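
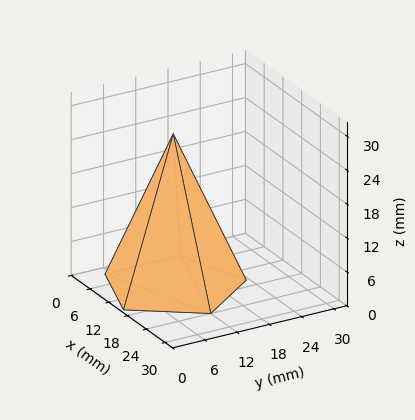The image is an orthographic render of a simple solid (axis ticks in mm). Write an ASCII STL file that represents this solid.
Reading the render: the shape is a regular 5-sided pyramid, base circumscribed radius ≈ 12 mm, apex at z ≈ 27 mm (dimensions read to the nearest mm from the axis ticks). For the STL, each face is triangulated and given an outward normal.

solid part
  facet normal 0.0000 0.0000 -1.0000
    outer loop
      vertex 2.29 19.05 0.00
      vertex 15.71 23.41 0.00
      vertex 24.00 12.00 0.00
    endloop
  endfacet
  facet normal 0.0000 0.0000 -1.0000
    outer loop
      vertex 2.29 4.95 0.00
      vertex 2.29 19.05 0.00
      vertex 24.00 12.00 0.00
    endloop
  endfacet
  facet normal 0.0000 0.0000 -1.0000
    outer loop
      vertex 15.71 0.59 0.00
      vertex 2.29 4.95 0.00
      vertex 24.00 12.00 0.00
    endloop
  endfacet
  facet normal 0.7613 0.5531 0.3384
    outer loop
      vertex 24.00 12.00 0.00
      vertex 15.71 23.41 0.00
      vertex 12.00 12.00 27.00
    endloop
  endfacet
  facet normal -0.2908 0.8950 0.3383
    outer loop
      vertex 15.71 23.41 0.00
      vertex 2.29 19.05 0.00
      vertex 12.00 12.00 27.00
    endloop
  endfacet
  facet normal -0.9410 0.0000 0.3384
    outer loop
      vertex 2.29 19.05 0.00
      vertex 2.29 4.95 0.00
      vertex 12.00 12.00 27.00
    endloop
  endfacet
  facet normal -0.2908 -0.8950 0.3383
    outer loop
      vertex 2.29 4.95 0.00
      vertex 15.71 0.59 0.00
      vertex 12.00 12.00 27.00
    endloop
  endfacet
  facet normal 0.7613 -0.5531 0.3384
    outer loop
      vertex 15.71 0.59 0.00
      vertex 24.00 12.00 0.00
      vertex 12.00 12.00 27.00
    endloop
  endfacet
endsolid part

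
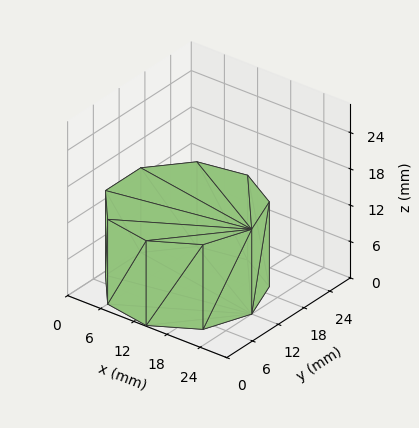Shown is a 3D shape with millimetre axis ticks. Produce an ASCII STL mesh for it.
Reading the render: the shape is a regular 9-sided prism (a cylinder approximated with 9 flat sides), circumscribed radius ≈ 12 mm, height ≈ 14 mm (dimensions read to the nearest mm from the axis ticks). For the STL, each face is triangulated and given an outward normal.

solid part
  facet normal 0.0000 0.0000 -1.0000
    outer loop
      vertex 14.084 23.818 0.000
      vertex 21.193 19.713 0.000
      vertex 24.000 12.000 0.000
    endloop
  endfacet
  facet normal 0.0000 0.0000 -1.0000
    outer loop
      vertex 6.000 22.392 0.000
      vertex 14.084 23.818 0.000
      vertex 24.000 12.000 0.000
    endloop
  endfacet
  facet normal 0.0000 0.0000 -1.0000
    outer loop
      vertex 0.724 16.104 0.000
      vertex 6.000 22.392 0.000
      vertex 24.000 12.000 0.000
    endloop
  endfacet
  facet normal 0.0000 0.0000 -1.0000
    outer loop
      vertex 0.724 7.896 0.000
      vertex 0.724 16.104 0.000
      vertex 24.000 12.000 0.000
    endloop
  endfacet
  facet normal 0.0000 0.0000 -1.0000
    outer loop
      vertex 6.000 1.608 0.000
      vertex 0.724 7.896 0.000
      vertex 24.000 12.000 0.000
    endloop
  endfacet
  facet normal 0.0000 0.0000 -1.0000
    outer loop
      vertex 14.084 0.182 0.000
      vertex 6.000 1.608 0.000
      vertex 24.000 12.000 0.000
    endloop
  endfacet
  facet normal 0.0000 0.0000 -1.0000
    outer loop
      vertex 21.193 4.287 0.000
      vertex 14.084 0.182 0.000
      vertex 24.000 12.000 0.000
    endloop
  endfacet
  facet normal 0.0000 0.0000 1.0000
    outer loop
      vertex 24.000 12.000 14.000
      vertex 21.193 19.713 14.000
      vertex 14.084 23.818 14.000
    endloop
  endfacet
  facet normal 0.0000 0.0000 1.0000
    outer loop
      vertex 24.000 12.000 14.000
      vertex 14.084 23.818 14.000
      vertex 6.000 22.392 14.000
    endloop
  endfacet
  facet normal 0.0000 0.0000 1.0000
    outer loop
      vertex 24.000 12.000 14.000
      vertex 6.000 22.392 14.000
      vertex 0.724 16.104 14.000
    endloop
  endfacet
  facet normal 0.0000 0.0000 1.0000
    outer loop
      vertex 24.000 12.000 14.000
      vertex 0.724 16.104 14.000
      vertex 0.724 7.896 14.000
    endloop
  endfacet
  facet normal 0.0000 0.0000 1.0000
    outer loop
      vertex 24.000 12.000 14.000
      vertex 0.724 7.896 14.000
      vertex 6.000 1.608 14.000
    endloop
  endfacet
  facet normal 0.0000 0.0000 1.0000
    outer loop
      vertex 24.000 12.000 14.000
      vertex 6.000 1.608 14.000
      vertex 14.084 0.182 14.000
    endloop
  endfacet
  facet normal 0.0000 0.0000 1.0000
    outer loop
      vertex 24.000 12.000 14.000
      vertex 14.084 0.182 14.000
      vertex 21.193 4.287 14.000
    endloop
  endfacet
  facet normal 0.9397 0.3420 0.0000
    outer loop
      vertex 24.000 12.000 0.000
      vertex 21.193 19.713 0.000
      vertex 21.193 19.713 14.000
    endloop
  endfacet
  facet normal 0.9397 0.3420 0.0000
    outer loop
      vertex 24.000 12.000 0.000
      vertex 21.193 19.713 14.000
      vertex 24.000 12.000 14.000
    endloop
  endfacet
  facet normal 0.5001 0.8660 0.0000
    outer loop
      vertex 21.193 19.713 0.000
      vertex 14.084 23.818 0.000
      vertex 14.084 23.818 14.000
    endloop
  endfacet
  facet normal 0.5001 0.8660 0.0000
    outer loop
      vertex 21.193 19.713 0.000
      vertex 14.084 23.818 14.000
      vertex 21.193 19.713 14.000
    endloop
  endfacet
  facet normal -0.1737 0.9848 0.0000
    outer loop
      vertex 14.084 23.818 0.000
      vertex 6.000 22.392 0.000
      vertex 6.000 22.392 14.000
    endloop
  endfacet
  facet normal -0.1737 0.9848 0.0000
    outer loop
      vertex 14.084 23.818 0.000
      vertex 6.000 22.392 14.000
      vertex 14.084 23.818 14.000
    endloop
  endfacet
  facet normal -0.7661 0.6428 0.0000
    outer loop
      vertex 6.000 22.392 0.000
      vertex 0.724 16.104 0.000
      vertex 0.724 16.104 14.000
    endloop
  endfacet
  facet normal -0.7661 0.6428 0.0000
    outer loop
      vertex 6.000 22.392 0.000
      vertex 0.724 16.104 14.000
      vertex 6.000 22.392 14.000
    endloop
  endfacet
  facet normal -1.0000 0.0000 0.0000
    outer loop
      vertex 0.724 16.104 0.000
      vertex 0.724 7.896 0.000
      vertex 0.724 7.896 14.000
    endloop
  endfacet
  facet normal -1.0000 0.0000 0.0000
    outer loop
      vertex 0.724 16.104 0.000
      vertex 0.724 7.896 14.000
      vertex 0.724 16.104 14.000
    endloop
  endfacet
  facet normal -0.7661 -0.6428 0.0000
    outer loop
      vertex 0.724 7.896 0.000
      vertex 6.000 1.608 0.000
      vertex 6.000 1.608 14.000
    endloop
  endfacet
  facet normal -0.7661 -0.6428 0.0000
    outer loop
      vertex 0.724 7.896 0.000
      vertex 6.000 1.608 14.000
      vertex 0.724 7.896 14.000
    endloop
  endfacet
  facet normal -0.1737 -0.9848 0.0000
    outer loop
      vertex 6.000 1.608 0.000
      vertex 14.084 0.182 0.000
      vertex 14.084 0.182 14.000
    endloop
  endfacet
  facet normal -0.1737 -0.9848 0.0000
    outer loop
      vertex 6.000 1.608 0.000
      vertex 14.084 0.182 14.000
      vertex 6.000 1.608 14.000
    endloop
  endfacet
  facet normal 0.5001 -0.8660 0.0000
    outer loop
      vertex 14.084 0.182 0.000
      vertex 21.193 4.287 0.000
      vertex 21.193 4.287 14.000
    endloop
  endfacet
  facet normal 0.5001 -0.8660 0.0000
    outer loop
      vertex 14.084 0.182 0.000
      vertex 21.193 4.287 14.000
      vertex 14.084 0.182 14.000
    endloop
  endfacet
  facet normal 0.9397 -0.3420 0.0000
    outer loop
      vertex 21.193 4.287 0.000
      vertex 24.000 12.000 0.000
      vertex 24.000 12.000 14.000
    endloop
  endfacet
  facet normal 0.9397 -0.3420 0.0000
    outer loop
      vertex 21.193 4.287 0.000
      vertex 24.000 12.000 14.000
      vertex 21.193 4.287 14.000
    endloop
  endfacet
endsolid part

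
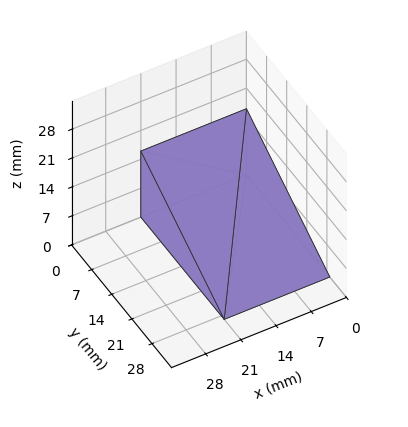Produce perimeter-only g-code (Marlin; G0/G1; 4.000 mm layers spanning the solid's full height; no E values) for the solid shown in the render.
Reading the render: the shape is a wedge (ramp): 21 × 29 mm base, rising to 16 mm along the y=0 edge and sloping linearly to z=0 at y=29 (dimensions read to the nearest mm from the axis ticks). For the g-code, the solid's height is divided into equal slices at the stated Δz and each level perimeter traced with G1 moves after a G0 lift.

; perimeter-only toolpath
G21 ; units = mm
G90 ; absolute positioning
G28 ; home
; layer 1
G0 Z4.000
G0 X0.000 Y0.000
G1 X21.000 Y0.000
G1 X21.000 Y21.750
G1 X0.000 Y21.750
G1 X0.000 Y0.000
; layer 2
G0 Z8.000
G0 X0.000 Y0.000
G1 X21.000 Y0.000
G1 X21.000 Y14.500
G1 X0.000 Y14.500
G1 X0.000 Y0.000
; layer 3
G0 Z12.000
G0 X0.000 Y0.000
G1 X21.000 Y0.000
G1 X21.000 Y7.250
G1 X0.000 Y7.250
G1 X0.000 Y0.000
M2 ; end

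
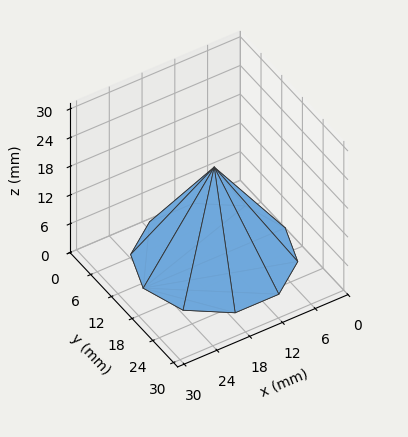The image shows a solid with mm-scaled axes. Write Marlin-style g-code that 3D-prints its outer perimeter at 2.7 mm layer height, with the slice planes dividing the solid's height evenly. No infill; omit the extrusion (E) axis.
Reading the render: the shape is a regular 10-sided pyramid, base circumscribed radius ≈ 13 mm, apex at z ≈ 19 mm (dimensions read to the nearest mm from the axis ticks). For the g-code, the solid's height is divided into equal slices at the stated Δz and each level perimeter traced with G1 moves after a G0 lift.

; perimeter-only toolpath
G21 ; units = mm
G90 ; absolute positioning
G28 ; home
; layer 1
G0 Z2.7
G0 X24.1 Y13.0
G1 X22.0 Y19.5
G1 X16.4 Y23.6
G1 X9.6 Y23.6
G1 X4.0 Y19.5
G1 X1.9 Y13.0
G1 X4.0 Y6.5
G1 X9.6 Y2.4
G1 X16.4 Y2.4
G1 X22.0 Y6.5
G1 X24.1 Y13.0
; layer 2
G0 Z5.4
G0 X22.3 Y13.0
G1 X20.5 Y18.4
G1 X15.9 Y21.9
G1 X10.1 Y21.9
G1 X5.5 Y18.4
G1 X3.7 Y13.0
G1 X5.5 Y7.6
G1 X10.1 Y4.1
G1 X15.9 Y4.1
G1 X20.5 Y7.6
G1 X22.3 Y13.0
; layer 3
G0 Z8.1
G0 X20.4 Y13.0
G1 X19.0 Y17.3
G1 X15.3 Y20.1
G1 X10.7 Y20.1
G1 X7.0 Y17.3
G1 X5.6 Y13.0
G1 X7.0 Y8.7
G1 X10.7 Y5.9
G1 X15.3 Y5.9
G1 X19.0 Y8.7
G1 X20.4 Y13.0
; layer 4
G0 Z10.9
G0 X18.6 Y13.0
G1 X17.5 Y16.3
G1 X14.7 Y18.3
G1 X11.3 Y18.3
G1 X8.5 Y16.3
G1 X7.4 Y13.0
G1 X8.5 Y9.7
G1 X11.3 Y7.7
G1 X14.7 Y7.7
G1 X17.5 Y9.7
G1 X18.6 Y13.0
; layer 5
G0 Z13.6
G0 X16.7 Y13.0
G1 X16.0 Y15.2
G1 X14.1 Y16.5
G1 X11.9 Y16.5
G1 X10.0 Y15.2
G1 X9.3 Y13.0
G1 X10.0 Y10.8
G1 X11.9 Y9.5
G1 X14.1 Y9.5
G1 X16.0 Y10.8
G1 X16.7 Y13.0
; layer 6
G0 Z16.3
G0 X14.9 Y13.0
G1 X14.5 Y14.1
G1 X13.6 Y14.8
G1 X12.4 Y14.8
G1 X11.5 Y14.1
G1 X11.1 Y13.0
G1 X11.5 Y11.9
G1 X12.4 Y11.2
G1 X13.6 Y11.2
G1 X14.5 Y11.9
G1 X14.9 Y13.0
M2 ; end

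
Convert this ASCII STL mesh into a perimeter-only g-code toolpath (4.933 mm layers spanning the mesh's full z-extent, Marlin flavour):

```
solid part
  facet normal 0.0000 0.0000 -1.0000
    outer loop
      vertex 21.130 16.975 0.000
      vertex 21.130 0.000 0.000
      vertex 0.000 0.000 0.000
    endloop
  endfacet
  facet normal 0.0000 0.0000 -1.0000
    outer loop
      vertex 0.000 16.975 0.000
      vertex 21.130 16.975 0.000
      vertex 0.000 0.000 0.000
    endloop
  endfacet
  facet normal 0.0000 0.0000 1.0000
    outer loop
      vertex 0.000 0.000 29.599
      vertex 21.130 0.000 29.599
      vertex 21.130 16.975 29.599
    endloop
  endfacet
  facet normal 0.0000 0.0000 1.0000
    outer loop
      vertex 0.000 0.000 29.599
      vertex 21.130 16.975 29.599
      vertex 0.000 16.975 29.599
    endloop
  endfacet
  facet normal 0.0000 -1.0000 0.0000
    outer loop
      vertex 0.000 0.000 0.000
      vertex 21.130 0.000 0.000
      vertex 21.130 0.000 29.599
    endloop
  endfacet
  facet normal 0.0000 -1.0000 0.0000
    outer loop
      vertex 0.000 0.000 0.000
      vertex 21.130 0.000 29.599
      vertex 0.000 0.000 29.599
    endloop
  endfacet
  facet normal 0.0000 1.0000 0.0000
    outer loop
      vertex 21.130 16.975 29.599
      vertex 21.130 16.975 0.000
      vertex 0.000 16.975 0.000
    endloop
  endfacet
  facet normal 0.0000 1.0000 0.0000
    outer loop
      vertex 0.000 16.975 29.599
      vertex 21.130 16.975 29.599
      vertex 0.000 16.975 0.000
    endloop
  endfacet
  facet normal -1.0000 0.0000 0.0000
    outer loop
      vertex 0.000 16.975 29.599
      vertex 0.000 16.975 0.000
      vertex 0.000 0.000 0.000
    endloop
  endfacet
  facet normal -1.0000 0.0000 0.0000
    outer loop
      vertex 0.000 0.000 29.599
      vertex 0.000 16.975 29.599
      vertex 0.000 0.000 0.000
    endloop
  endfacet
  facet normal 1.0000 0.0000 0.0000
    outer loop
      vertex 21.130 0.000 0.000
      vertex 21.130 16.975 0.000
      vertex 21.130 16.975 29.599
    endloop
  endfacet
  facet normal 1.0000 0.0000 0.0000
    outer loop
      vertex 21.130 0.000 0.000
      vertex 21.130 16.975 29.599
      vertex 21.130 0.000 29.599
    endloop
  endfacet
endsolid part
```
; perimeter-only toolpath
G21 ; units = mm
G90 ; absolute positioning
G28 ; home
; layer 1
G0 Z4.933
G0 X0.000 Y0.000
G1 X21.130 Y0.000
G1 X21.130 Y16.975
G1 X0.000 Y16.975
G1 X0.000 Y0.000
; layer 2
G0 Z9.866
G0 X0.000 Y0.000
G1 X21.130 Y0.000
G1 X21.130 Y16.975
G1 X0.000 Y16.975
G1 X0.000 Y0.000
; layer 3
G0 Z14.800
G0 X0.000 Y0.000
G1 X21.130 Y0.000
G1 X21.130 Y16.975
G1 X0.000 Y16.975
G1 X0.000 Y0.000
; layer 4
G0 Z19.733
G0 X0.000 Y0.000
G1 X21.130 Y0.000
G1 X21.130 Y16.975
G1 X0.000 Y16.975
G1 X0.000 Y0.000
; layer 5
G0 Z24.666
G0 X0.000 Y0.000
G1 X21.130 Y0.000
G1 X21.130 Y16.975
G1 X0.000 Y16.975
G1 X0.000 Y0.000
; layer 6
G0 Z29.599
G0 X0.000 Y0.000
G1 X21.130 Y0.000
G1 X21.130 Y16.975
G1 X0.000 Y16.975
G1 X0.000 Y0.000
M2 ; end

The solid is a rectangular box, roughly 21.1 × 17 mm footprint and 29.6 mm tall. Slicing at Δz = 4.933 mm — 6 equal slices spanning the solid's height, so layer i sits at z = i·h/6 — gives 6 non-empty perimeters. Each is a 4-segment closed polygon; G0 lifts to the layer z and rapids to the start vertex, then G1 traces the edges.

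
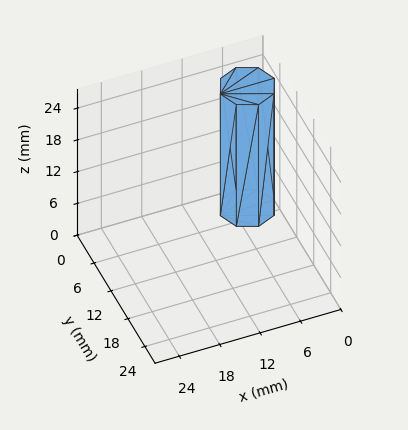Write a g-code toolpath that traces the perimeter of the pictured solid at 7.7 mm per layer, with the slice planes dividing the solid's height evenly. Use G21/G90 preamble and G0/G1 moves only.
Reading the render: the shape is a regular 8-sided prism (a cylinder approximated with 8 flat sides), circumscribed radius ≈ 4 mm, height ≈ 23 mm (dimensions read to the nearest mm from the axis ticks). For the g-code, the solid's height is divided into equal slices at the stated Δz and each level perimeter traced with G1 moves after a G0 lift.

; perimeter-only toolpath
G21 ; units = mm
G90 ; absolute positioning
G28 ; home
; layer 1
G0 Z7.7
G0 X8.0 Y4.0
G1 X6.8 Y6.8
G1 X4.0 Y8.0
G1 X1.2 Y6.8
G1 X0.0 Y4.0
G1 X1.2 Y1.2
G1 X4.0 Y0.0
G1 X6.8 Y1.2
G1 X8.0 Y4.0
; layer 2
G0 Z15.3
G0 X8.0 Y4.0
G1 X6.8 Y6.8
G1 X4.0 Y8.0
G1 X1.2 Y6.8
G1 X0.0 Y4.0
G1 X1.2 Y1.2
G1 X4.0 Y0.0
G1 X6.8 Y1.2
G1 X8.0 Y4.0
; layer 3
G0 Z23.0
G0 X8.0 Y4.0
G1 X6.8 Y6.8
G1 X4.0 Y8.0
G1 X1.2 Y6.8
G1 X0.0 Y4.0
G1 X1.2 Y1.2
G1 X4.0 Y0.0
G1 X6.8 Y1.2
G1 X8.0 Y4.0
M2 ; end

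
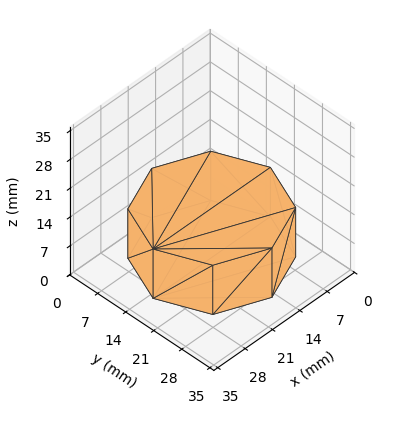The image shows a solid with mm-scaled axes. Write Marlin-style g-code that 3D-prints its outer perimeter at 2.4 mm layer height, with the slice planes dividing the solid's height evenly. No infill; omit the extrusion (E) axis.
Reading the render: the shape is a regular 8-sided prism (a cylinder approximated with 8 flat sides), circumscribed radius ≈ 15 mm, height ≈ 12 mm (dimensions read to the nearest mm from the axis ticks). For the g-code, the solid's height is divided into equal slices at the stated Δz and each level perimeter traced with G1 moves after a G0 lift.

; perimeter-only toolpath
G21 ; units = mm
G90 ; absolute positioning
G28 ; home
; layer 1
G0 Z2.4
G0 X30.0 Y15.0
G1 X25.6 Y25.6
G1 X15.0 Y30.0
G1 X4.4 Y25.6
G1 X0.0 Y15.0
G1 X4.4 Y4.4
G1 X15.0 Y0.0
G1 X25.6 Y4.4
G1 X30.0 Y15.0
; layer 2
G0 Z4.8
G0 X30.0 Y15.0
G1 X25.6 Y25.6
G1 X15.0 Y30.0
G1 X4.4 Y25.6
G1 X0.0 Y15.0
G1 X4.4 Y4.4
G1 X15.0 Y0.0
G1 X25.6 Y4.4
G1 X30.0 Y15.0
; layer 3
G0 Z7.2
G0 X30.0 Y15.0
G1 X25.6 Y25.6
G1 X15.0 Y30.0
G1 X4.4 Y25.6
G1 X0.0 Y15.0
G1 X4.4 Y4.4
G1 X15.0 Y0.0
G1 X25.6 Y4.4
G1 X30.0 Y15.0
; layer 4
G0 Z9.6
G0 X30.0 Y15.0
G1 X25.6 Y25.6
G1 X15.0 Y30.0
G1 X4.4 Y25.6
G1 X0.0 Y15.0
G1 X4.4 Y4.4
G1 X15.0 Y0.0
G1 X25.6 Y4.4
G1 X30.0 Y15.0
; layer 5
G0 Z12.0
G0 X30.0 Y15.0
G1 X25.6 Y25.6
G1 X15.0 Y30.0
G1 X4.4 Y25.6
G1 X0.0 Y15.0
G1 X4.4 Y4.4
G1 X15.0 Y0.0
G1 X25.6 Y4.4
G1 X30.0 Y15.0
M2 ; end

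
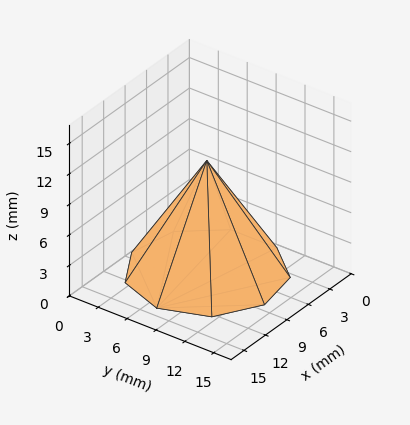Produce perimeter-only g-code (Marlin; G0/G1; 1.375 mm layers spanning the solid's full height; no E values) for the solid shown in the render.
Reading the render: the shape is a regular 9-sided pyramid, base circumscribed radius ≈ 7 mm, apex at z ≈ 11 mm (dimensions read to the nearest mm from the axis ticks). For the g-code, the solid's height is divided into equal slices at the stated Δz and each level perimeter traced with G1 moves after a G0 lift.

; perimeter-only toolpath
G21 ; units = mm
G90 ; absolute positioning
G28 ; home
; layer 1
G0 Z1.375
G0 X13.125 Y7.000
G1 X11.692 Y10.938
G1 X8.064 Y13.032
G1 X3.938 Y12.304
G1 X1.244 Y9.095
G1 X1.244 Y4.905
G1 X3.938 Y1.696
G1 X8.064 Y0.968
G1 X11.692 Y3.062
G1 X13.125 Y7.000
; layer 2
G0 Z2.750
G0 X12.250 Y7.000
G1 X11.021 Y10.375
G1 X7.912 Y12.171
G1 X4.375 Y11.546
G1 X2.067 Y8.796
G1 X2.067 Y5.204
G1 X4.375 Y2.454
G1 X7.912 Y1.829
G1 X11.021 Y3.625
G1 X12.250 Y7.000
; layer 3
G0 Z4.125
G0 X11.375 Y7.000
G1 X10.351 Y9.812
G1 X7.760 Y11.309
G1 X4.812 Y10.789
G1 X2.889 Y8.496
G1 X2.889 Y5.504
G1 X4.812 Y3.211
G1 X7.760 Y2.691
G1 X10.351 Y4.188
G1 X11.375 Y7.000
; layer 4
G0 Z5.500
G0 X10.500 Y7.000
G1 X9.681 Y9.250
G1 X7.608 Y10.447
G1 X5.250 Y10.031
G1 X3.711 Y8.197
G1 X3.711 Y5.803
G1 X5.250 Y3.969
G1 X7.608 Y3.553
G1 X9.681 Y4.750
G1 X10.500 Y7.000
; layer 5
G0 Z6.875
G0 X9.625 Y7.000
G1 X9.011 Y8.688
G1 X7.456 Y9.585
G1 X5.688 Y9.273
G1 X4.533 Y7.898
G1 X4.533 Y6.102
G1 X5.688 Y4.727
G1 X7.456 Y4.415
G1 X9.011 Y5.312
G1 X9.625 Y7.000
; layer 6
G0 Z8.250
G0 X8.750 Y7.000
G1 X8.341 Y8.125
G1 X7.304 Y8.723
G1 X6.125 Y8.515
G1 X5.356 Y7.598
G1 X5.356 Y6.402
G1 X6.125 Y5.484
G1 X7.304 Y5.277
G1 X8.341 Y5.875
G1 X8.750 Y7.000
; layer 7
G0 Z9.625
G0 X7.875 Y7.000
G1 X7.670 Y7.562
G1 X7.152 Y7.862
G1 X6.562 Y7.758
G1 X6.178 Y7.299
G1 X6.178 Y6.701
G1 X6.562 Y6.242
G1 X7.152 Y6.138
G1 X7.670 Y6.438
G1 X7.875 Y7.000
M2 ; end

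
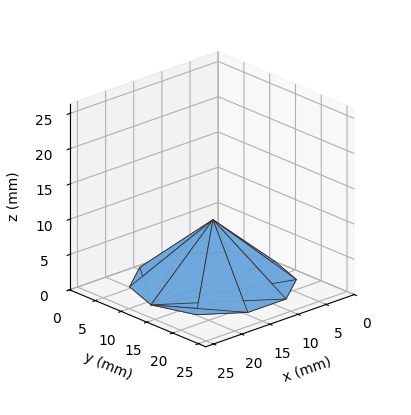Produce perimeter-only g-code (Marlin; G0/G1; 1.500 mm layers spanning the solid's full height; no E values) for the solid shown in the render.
Reading the render: the shape is a regular 10-sided pyramid, base circumscribed radius ≈ 11 mm, apex at z ≈ 9 mm (dimensions read to the nearest mm from the axis ticks). For the g-code, the solid's height is divided into equal slices at the stated Δz and each level perimeter traced with G1 moves after a G0 lift.

; perimeter-only toolpath
G21 ; units = mm
G90 ; absolute positioning
G28 ; home
; layer 1
G0 Z1.500
G0 X20.167 Y11.000
G1 X18.416 Y16.388
G1 X13.832 Y19.718
G1 X8.168 Y19.718
G1 X3.584 Y16.388
G1 X1.833 Y11.000
G1 X3.584 Y5.612
G1 X8.168 Y2.282
G1 X13.832 Y2.282
G1 X18.416 Y5.612
G1 X20.167 Y11.000
; layer 2
G0 Z3.000
G0 X18.333 Y11.000
G1 X16.933 Y15.311
G1 X13.266 Y17.975
G1 X8.734 Y17.975
G1 X5.067 Y15.311
G1 X3.667 Y11.000
G1 X5.067 Y6.689
G1 X8.734 Y4.025
G1 X13.266 Y4.025
G1 X16.933 Y6.689
G1 X18.333 Y11.000
; layer 3
G0 Z4.500
G0 X16.500 Y11.000
G1 X15.450 Y14.233
G1 X12.700 Y16.231
G1 X9.300 Y16.231
G1 X6.550 Y14.233
G1 X5.500 Y11.000
G1 X6.550 Y7.767
G1 X9.300 Y5.769
G1 X12.700 Y5.769
G1 X15.450 Y7.767
G1 X16.500 Y11.000
; layer 4
G0 Z6.000
G0 X14.667 Y11.000
G1 X13.966 Y13.155
G1 X12.133 Y14.487
G1 X9.867 Y14.487
G1 X8.034 Y13.155
G1 X7.333 Y11.000
G1 X8.034 Y8.845
G1 X9.867 Y7.513
G1 X12.133 Y7.513
G1 X13.966 Y8.845
G1 X14.667 Y11.000
; layer 5
G0 Z7.500
G0 X12.833 Y11.000
G1 X12.483 Y12.078
G1 X11.567 Y12.744
G1 X10.434 Y12.744
G1 X9.517 Y12.078
G1 X9.167 Y11.000
G1 X9.517 Y9.922
G1 X10.434 Y9.256
G1 X11.567 Y9.256
G1 X12.483 Y9.922
G1 X12.833 Y11.000
M2 ; end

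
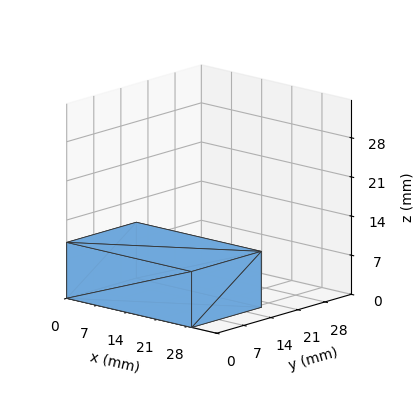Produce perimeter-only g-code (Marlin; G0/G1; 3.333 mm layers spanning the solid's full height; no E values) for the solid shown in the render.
Reading the render: the shape is a rectangular box, roughly 29 × 18 mm footprint and 10 mm tall (dimensions read to the nearest mm from the axis ticks). For the g-code, the solid's height is divided into equal slices at the stated Δz and each level perimeter traced with G1 moves after a G0 lift.

; perimeter-only toolpath
G21 ; units = mm
G90 ; absolute positioning
G28 ; home
; layer 1
G0 Z3.333
G0 X0.000 Y0.000
G1 X29.000 Y0.000
G1 X29.000 Y18.000
G1 X0.000 Y18.000
G1 X0.000 Y0.000
; layer 2
G0 Z6.667
G0 X0.000 Y0.000
G1 X29.000 Y0.000
G1 X29.000 Y18.000
G1 X0.000 Y18.000
G1 X0.000 Y0.000
; layer 3
G0 Z10.000
G0 X0.000 Y0.000
G1 X29.000 Y0.000
G1 X29.000 Y18.000
G1 X0.000 Y18.000
G1 X0.000 Y0.000
M2 ; end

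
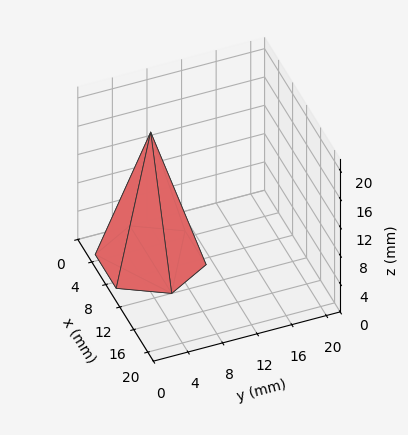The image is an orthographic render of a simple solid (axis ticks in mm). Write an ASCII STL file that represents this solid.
Reading the render: the shape is a regular 6-sided pyramid, base circumscribed radius ≈ 6 mm, apex at z ≈ 18 mm (dimensions read to the nearest mm from the axis ticks). For the STL, each face is triangulated and given an outward normal.

solid part
  facet normal 0.0000 0.0000 -1.0000
    outer loop
      vertex 3.000 11.196 0.000
      vertex 9.000 11.196 0.000
      vertex 12.000 6.000 0.000
    endloop
  endfacet
  facet normal 0.0000 0.0000 -1.0000
    outer loop
      vertex 0.000 6.000 0.000
      vertex 3.000 11.196 0.000
      vertex 12.000 6.000 0.000
    endloop
  endfacet
  facet normal 0.0000 0.0000 -1.0000
    outer loop
      vertex 3.000 0.804 0.000
      vertex 0.000 6.000 0.000
      vertex 12.000 6.000 0.000
    endloop
  endfacet
  facet normal 0.0000 0.0000 -1.0000
    outer loop
      vertex 9.000 0.804 0.000
      vertex 3.000 0.804 0.000
      vertex 12.000 6.000 0.000
    endloop
  endfacet
  facet normal 0.8320 0.4804 0.2773
    outer loop
      vertex 12.000 6.000 0.000
      vertex 9.000 11.196 0.000
      vertex 6.000 6.000 18.000
    endloop
  endfacet
  facet normal 0.0000 0.9608 0.2773
    outer loop
      vertex 9.000 11.196 0.000
      vertex 3.000 11.196 0.000
      vertex 6.000 6.000 18.000
    endloop
  endfacet
  facet normal -0.8320 0.4804 0.2773
    outer loop
      vertex 3.000 11.196 0.000
      vertex 0.000 6.000 0.000
      vertex 6.000 6.000 18.000
    endloop
  endfacet
  facet normal -0.8320 -0.4804 0.2773
    outer loop
      vertex 0.000 6.000 0.000
      vertex 3.000 0.804 0.000
      vertex 6.000 6.000 18.000
    endloop
  endfacet
  facet normal 0.0000 -0.9608 0.2773
    outer loop
      vertex 3.000 0.804 0.000
      vertex 9.000 0.804 0.000
      vertex 6.000 6.000 18.000
    endloop
  endfacet
  facet normal 0.8320 -0.4804 0.2773
    outer loop
      vertex 9.000 0.804 0.000
      vertex 12.000 6.000 0.000
      vertex 6.000 6.000 18.000
    endloop
  endfacet
endsolid part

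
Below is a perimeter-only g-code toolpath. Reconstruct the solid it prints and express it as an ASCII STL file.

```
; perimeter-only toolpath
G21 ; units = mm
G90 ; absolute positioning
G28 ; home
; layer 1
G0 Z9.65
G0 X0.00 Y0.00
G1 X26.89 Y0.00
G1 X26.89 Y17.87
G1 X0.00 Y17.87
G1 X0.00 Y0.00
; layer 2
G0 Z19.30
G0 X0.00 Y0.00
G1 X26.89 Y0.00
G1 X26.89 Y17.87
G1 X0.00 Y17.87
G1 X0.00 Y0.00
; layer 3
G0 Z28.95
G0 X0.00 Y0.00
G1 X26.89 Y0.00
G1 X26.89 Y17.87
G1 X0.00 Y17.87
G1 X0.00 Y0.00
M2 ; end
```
solid part
  facet normal 0.0000 0.0000 -1.0000
    outer loop
      vertex 26.89 17.87 0.00
      vertex 26.89 0.00 0.00
      vertex 0.00 0.00 0.00
    endloop
  endfacet
  facet normal 0.0000 0.0000 -1.0000
    outer loop
      vertex 0.00 17.87 0.00
      vertex 26.89 17.87 0.00
      vertex 0.00 0.00 0.00
    endloop
  endfacet
  facet normal 0.0000 0.0000 1.0000
    outer loop
      vertex 0.00 0.00 28.95
      vertex 26.89 0.00 28.95
      vertex 26.89 17.87 28.95
    endloop
  endfacet
  facet normal 0.0000 0.0000 1.0000
    outer loop
      vertex 0.00 0.00 28.95
      vertex 26.89 17.87 28.95
      vertex 0.00 17.87 28.95
    endloop
  endfacet
  facet normal 0.0000 -1.0000 0.0000
    outer loop
      vertex 0.00 0.00 0.00
      vertex 26.89 0.00 0.00
      vertex 26.89 0.00 28.95
    endloop
  endfacet
  facet normal 0.0000 -1.0000 0.0000
    outer loop
      vertex 0.00 0.00 0.00
      vertex 26.89 0.00 28.95
      vertex 0.00 0.00 28.95
    endloop
  endfacet
  facet normal 0.0000 1.0000 0.0000
    outer loop
      vertex 26.89 17.87 28.95
      vertex 26.89 17.87 0.00
      vertex 0.00 17.87 0.00
    endloop
  endfacet
  facet normal 0.0000 1.0000 0.0000
    outer loop
      vertex 0.00 17.87 28.95
      vertex 26.89 17.87 28.95
      vertex 0.00 17.87 0.00
    endloop
  endfacet
  facet normal -1.0000 0.0000 0.0000
    outer loop
      vertex 0.00 17.87 28.95
      vertex 0.00 17.87 0.00
      vertex 0.00 0.00 0.00
    endloop
  endfacet
  facet normal -1.0000 0.0000 0.0000
    outer loop
      vertex 0.00 0.00 28.95
      vertex 0.00 17.87 28.95
      vertex 0.00 0.00 0.00
    endloop
  endfacet
  facet normal 1.0000 0.0000 0.0000
    outer loop
      vertex 26.89 0.00 0.00
      vertex 26.89 17.87 0.00
      vertex 26.89 17.87 28.95
    endloop
  endfacet
  facet normal 1.0000 0.0000 0.0000
    outer loop
      vertex 26.89 0.00 0.00
      vertex 26.89 17.87 28.95
      vertex 26.89 0.00 28.95
    endloop
  endfacet
endsolid part

The G0 Z moves step by Δz≈9.65 mm. Every layer's G1 loop is the same polygon, so the solid is a straight extrusion of it from z=0 to z≈28.9. Closing with flat bottom and top caps and triangulating gives 12 facets — a rectangular box, roughly 26.9 × 17.9 mm footprint and 28.9 mm tall.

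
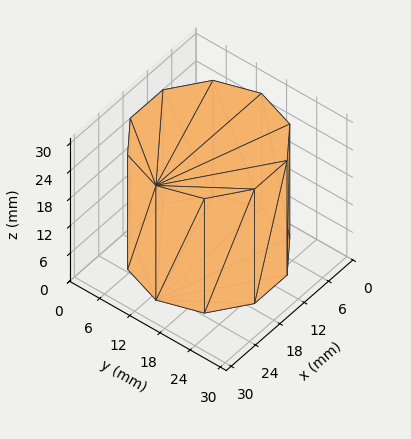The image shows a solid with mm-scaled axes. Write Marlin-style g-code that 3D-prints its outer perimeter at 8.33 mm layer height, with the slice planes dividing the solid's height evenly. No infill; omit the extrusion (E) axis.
Reading the render: the shape is a regular 10-sided prism (a cylinder approximated with 10 flat sides), circumscribed radius ≈ 13 mm, height ≈ 25 mm (dimensions read to the nearest mm from the axis ticks). For the g-code, the solid's height is divided into equal slices at the stated Δz and each level perimeter traced with G1 moves after a G0 lift.

; perimeter-only toolpath
G21 ; units = mm
G90 ; absolute positioning
G28 ; home
; layer 1
G0 Z8.33
G0 X26.00 Y13.00
G1 X23.52 Y20.64
G1 X17.02 Y25.36
G1 X8.98 Y25.36
G1 X2.48 Y20.64
G1 X0.00 Y13.00
G1 X2.48 Y5.36
G1 X8.98 Y0.64
G1 X17.02 Y0.64
G1 X23.52 Y5.36
G1 X26.00 Y13.00
; layer 2
G0 Z16.67
G0 X26.00 Y13.00
G1 X23.52 Y20.64
G1 X17.02 Y25.36
G1 X8.98 Y25.36
G1 X2.48 Y20.64
G1 X0.00 Y13.00
G1 X2.48 Y5.36
G1 X8.98 Y0.64
G1 X17.02 Y0.64
G1 X23.52 Y5.36
G1 X26.00 Y13.00
; layer 3
G0 Z25.00
G0 X26.00 Y13.00
G1 X23.52 Y20.64
G1 X17.02 Y25.36
G1 X8.98 Y25.36
G1 X2.48 Y20.64
G1 X0.00 Y13.00
G1 X2.48 Y5.36
G1 X8.98 Y0.64
G1 X17.02 Y0.64
G1 X23.52 Y5.36
G1 X26.00 Y13.00
M2 ; end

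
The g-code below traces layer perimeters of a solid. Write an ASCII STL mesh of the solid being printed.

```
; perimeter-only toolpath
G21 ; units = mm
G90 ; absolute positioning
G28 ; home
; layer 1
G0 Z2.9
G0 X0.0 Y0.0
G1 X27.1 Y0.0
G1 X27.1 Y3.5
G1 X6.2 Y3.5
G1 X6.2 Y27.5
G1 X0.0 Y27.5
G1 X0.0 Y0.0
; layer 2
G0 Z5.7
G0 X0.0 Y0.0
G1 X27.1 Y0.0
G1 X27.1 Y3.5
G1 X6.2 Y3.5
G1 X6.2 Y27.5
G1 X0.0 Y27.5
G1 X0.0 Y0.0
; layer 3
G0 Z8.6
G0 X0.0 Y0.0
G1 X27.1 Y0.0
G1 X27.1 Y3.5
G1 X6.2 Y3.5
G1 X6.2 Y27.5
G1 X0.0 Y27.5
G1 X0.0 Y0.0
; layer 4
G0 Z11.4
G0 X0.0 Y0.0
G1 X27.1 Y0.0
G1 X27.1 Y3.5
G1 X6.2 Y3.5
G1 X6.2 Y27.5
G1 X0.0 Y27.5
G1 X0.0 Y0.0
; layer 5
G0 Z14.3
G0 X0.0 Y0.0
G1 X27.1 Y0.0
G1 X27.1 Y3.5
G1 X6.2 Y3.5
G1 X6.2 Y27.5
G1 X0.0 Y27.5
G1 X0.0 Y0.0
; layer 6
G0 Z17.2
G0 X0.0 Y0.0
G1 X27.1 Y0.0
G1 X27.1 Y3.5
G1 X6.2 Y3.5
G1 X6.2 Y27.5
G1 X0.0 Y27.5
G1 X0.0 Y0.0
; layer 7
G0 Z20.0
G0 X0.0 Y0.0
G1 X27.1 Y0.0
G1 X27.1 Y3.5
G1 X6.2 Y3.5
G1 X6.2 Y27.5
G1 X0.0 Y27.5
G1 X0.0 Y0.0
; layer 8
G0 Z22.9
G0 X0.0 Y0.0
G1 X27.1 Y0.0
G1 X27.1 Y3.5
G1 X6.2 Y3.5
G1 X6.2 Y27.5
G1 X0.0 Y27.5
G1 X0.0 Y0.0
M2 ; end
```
solid part
  facet normal 0.0000 0.0000 -1.0000
    outer loop
      vertex 27.1 3.5 0.0
      vertex 27.1 0.0 0.0
      vertex 0.0 0.0 0.0
    endloop
  endfacet
  facet normal 0.0000 0.0000 -1.0000
    outer loop
      vertex 6.2 3.5 0.0
      vertex 27.1 3.5 0.0
      vertex 0.0 0.0 0.0
    endloop
  endfacet
  facet normal 0.0000 0.0000 -1.0000
    outer loop
      vertex 6.2 27.5 0.0
      vertex 6.2 3.5 0.0
      vertex 0.0 0.0 0.0
    endloop
  endfacet
  facet normal 0.0000 0.0000 -1.0000
    outer loop
      vertex 0.0 27.5 0.0
      vertex 6.2 27.5 0.0
      vertex 0.0 0.0 0.0
    endloop
  endfacet
  facet normal 0.0000 0.0000 1.0000
    outer loop
      vertex 0.0 0.0 22.9
      vertex 27.1 0.0 22.9
      vertex 27.1 3.5 22.9
    endloop
  endfacet
  facet normal 0.0000 0.0000 1.0000
    outer loop
      vertex 0.0 0.0 22.9
      vertex 27.1 3.5 22.9
      vertex 6.2 3.5 22.9
    endloop
  endfacet
  facet normal 0.0000 0.0000 1.0000
    outer loop
      vertex 0.0 0.0 22.9
      vertex 6.2 3.5 22.9
      vertex 6.2 27.5 22.9
    endloop
  endfacet
  facet normal 0.0000 0.0000 1.0000
    outer loop
      vertex 0.0 0.0 22.9
      vertex 6.2 27.5 22.9
      vertex 0.0 27.5 22.9
    endloop
  endfacet
  facet normal 0.0000 -1.0000 0.0000
    outer loop
      vertex 0.0 0.0 0.0
      vertex 27.1 0.0 0.0
      vertex 27.1 0.0 22.9
    endloop
  endfacet
  facet normal 0.0000 -1.0000 0.0000
    outer loop
      vertex 0.0 0.0 0.0
      vertex 27.1 0.0 22.9
      vertex 0.0 0.0 22.9
    endloop
  endfacet
  facet normal 1.0000 0.0000 0.0000
    outer loop
      vertex 27.1 0.0 0.0
      vertex 27.1 3.5 0.0
      vertex 27.1 3.5 22.9
    endloop
  endfacet
  facet normal 1.0000 0.0000 0.0000
    outer loop
      vertex 27.1 0.0 0.0
      vertex 27.1 3.5 22.9
      vertex 27.1 0.0 22.9
    endloop
  endfacet
  facet normal 0.0000 1.0000 0.0000
    outer loop
      vertex 27.1 3.5 0.0
      vertex 6.2 3.5 0.0
      vertex 6.2 3.5 22.9
    endloop
  endfacet
  facet normal 0.0000 1.0000 0.0000
    outer loop
      vertex 27.1 3.5 0.0
      vertex 6.2 3.5 22.9
      vertex 27.1 3.5 22.9
    endloop
  endfacet
  facet normal 1.0000 0.0000 0.0000
    outer loop
      vertex 6.2 3.5 0.0
      vertex 6.2 27.5 0.0
      vertex 6.2 27.5 22.9
    endloop
  endfacet
  facet normal 1.0000 0.0000 0.0000
    outer loop
      vertex 6.2 3.5 0.0
      vertex 6.2 27.5 22.9
      vertex 6.2 3.5 22.9
    endloop
  endfacet
  facet normal 0.0000 1.0000 0.0000
    outer loop
      vertex 6.2 27.5 0.0
      vertex 0.0 27.5 0.0
      vertex 0.0 27.5 22.9
    endloop
  endfacet
  facet normal 0.0000 1.0000 0.0000
    outer loop
      vertex 6.2 27.5 0.0
      vertex 0.0 27.5 22.9
      vertex 6.2 27.5 22.9
    endloop
  endfacet
  facet normal -1.0000 0.0000 0.0000
    outer loop
      vertex 0.0 27.5 0.0
      vertex 0.0 0.0 0.0
      vertex 0.0 0.0 22.9
    endloop
  endfacet
  facet normal -1.0000 0.0000 0.0000
    outer loop
      vertex 0.0 27.5 0.0
      vertex 0.0 0.0 22.9
      vertex 0.0 27.5 22.9
    endloop
  endfacet
endsolid part

The G0 Z moves step by Δz≈2.9 mm. Every layer's G1 loop is the same polygon, so the solid is a straight extrusion of it from z=0 to z≈22.9. Closing with flat bottom and top caps and triangulating gives 20 facets — an L-shaped prism: outer 27.1 × 27.5 mm, arm thicknesses ≈ 3.5 mm (horizontal) and 6.2 mm (vertical), extruded 22.9 mm in z.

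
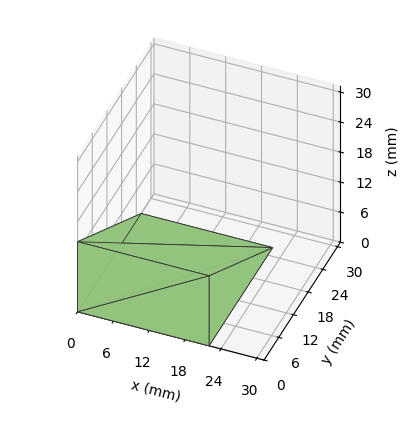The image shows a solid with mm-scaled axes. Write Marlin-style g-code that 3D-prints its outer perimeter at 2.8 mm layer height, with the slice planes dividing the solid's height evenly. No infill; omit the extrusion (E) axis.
Reading the render: the shape is a wedge (ramp): 22 × 26 mm base, rising to 14 mm along the y=0 edge and sloping linearly to z=0 at y=26 (dimensions read to the nearest mm from the axis ticks). For the g-code, the solid's height is divided into equal slices at the stated Δz and each level perimeter traced with G1 moves after a G0 lift.

; perimeter-only toolpath
G21 ; units = mm
G90 ; absolute positioning
G28 ; home
; layer 1
G0 Z2.8
G0 X0.0 Y0.0
G1 X22.0 Y0.0
G1 X22.0 Y20.8
G1 X0.0 Y20.8
G1 X0.0 Y0.0
; layer 2
G0 Z5.6
G0 X0.0 Y0.0
G1 X22.0 Y0.0
G1 X22.0 Y15.6
G1 X0.0 Y15.6
G1 X0.0 Y0.0
; layer 3
G0 Z8.4
G0 X0.0 Y0.0
G1 X22.0 Y0.0
G1 X22.0 Y10.4
G1 X0.0 Y10.4
G1 X0.0 Y0.0
; layer 4
G0 Z11.2
G0 X0.0 Y0.0
G1 X22.0 Y0.0
G1 X22.0 Y5.2
G1 X0.0 Y5.2
G1 X0.0 Y0.0
M2 ; end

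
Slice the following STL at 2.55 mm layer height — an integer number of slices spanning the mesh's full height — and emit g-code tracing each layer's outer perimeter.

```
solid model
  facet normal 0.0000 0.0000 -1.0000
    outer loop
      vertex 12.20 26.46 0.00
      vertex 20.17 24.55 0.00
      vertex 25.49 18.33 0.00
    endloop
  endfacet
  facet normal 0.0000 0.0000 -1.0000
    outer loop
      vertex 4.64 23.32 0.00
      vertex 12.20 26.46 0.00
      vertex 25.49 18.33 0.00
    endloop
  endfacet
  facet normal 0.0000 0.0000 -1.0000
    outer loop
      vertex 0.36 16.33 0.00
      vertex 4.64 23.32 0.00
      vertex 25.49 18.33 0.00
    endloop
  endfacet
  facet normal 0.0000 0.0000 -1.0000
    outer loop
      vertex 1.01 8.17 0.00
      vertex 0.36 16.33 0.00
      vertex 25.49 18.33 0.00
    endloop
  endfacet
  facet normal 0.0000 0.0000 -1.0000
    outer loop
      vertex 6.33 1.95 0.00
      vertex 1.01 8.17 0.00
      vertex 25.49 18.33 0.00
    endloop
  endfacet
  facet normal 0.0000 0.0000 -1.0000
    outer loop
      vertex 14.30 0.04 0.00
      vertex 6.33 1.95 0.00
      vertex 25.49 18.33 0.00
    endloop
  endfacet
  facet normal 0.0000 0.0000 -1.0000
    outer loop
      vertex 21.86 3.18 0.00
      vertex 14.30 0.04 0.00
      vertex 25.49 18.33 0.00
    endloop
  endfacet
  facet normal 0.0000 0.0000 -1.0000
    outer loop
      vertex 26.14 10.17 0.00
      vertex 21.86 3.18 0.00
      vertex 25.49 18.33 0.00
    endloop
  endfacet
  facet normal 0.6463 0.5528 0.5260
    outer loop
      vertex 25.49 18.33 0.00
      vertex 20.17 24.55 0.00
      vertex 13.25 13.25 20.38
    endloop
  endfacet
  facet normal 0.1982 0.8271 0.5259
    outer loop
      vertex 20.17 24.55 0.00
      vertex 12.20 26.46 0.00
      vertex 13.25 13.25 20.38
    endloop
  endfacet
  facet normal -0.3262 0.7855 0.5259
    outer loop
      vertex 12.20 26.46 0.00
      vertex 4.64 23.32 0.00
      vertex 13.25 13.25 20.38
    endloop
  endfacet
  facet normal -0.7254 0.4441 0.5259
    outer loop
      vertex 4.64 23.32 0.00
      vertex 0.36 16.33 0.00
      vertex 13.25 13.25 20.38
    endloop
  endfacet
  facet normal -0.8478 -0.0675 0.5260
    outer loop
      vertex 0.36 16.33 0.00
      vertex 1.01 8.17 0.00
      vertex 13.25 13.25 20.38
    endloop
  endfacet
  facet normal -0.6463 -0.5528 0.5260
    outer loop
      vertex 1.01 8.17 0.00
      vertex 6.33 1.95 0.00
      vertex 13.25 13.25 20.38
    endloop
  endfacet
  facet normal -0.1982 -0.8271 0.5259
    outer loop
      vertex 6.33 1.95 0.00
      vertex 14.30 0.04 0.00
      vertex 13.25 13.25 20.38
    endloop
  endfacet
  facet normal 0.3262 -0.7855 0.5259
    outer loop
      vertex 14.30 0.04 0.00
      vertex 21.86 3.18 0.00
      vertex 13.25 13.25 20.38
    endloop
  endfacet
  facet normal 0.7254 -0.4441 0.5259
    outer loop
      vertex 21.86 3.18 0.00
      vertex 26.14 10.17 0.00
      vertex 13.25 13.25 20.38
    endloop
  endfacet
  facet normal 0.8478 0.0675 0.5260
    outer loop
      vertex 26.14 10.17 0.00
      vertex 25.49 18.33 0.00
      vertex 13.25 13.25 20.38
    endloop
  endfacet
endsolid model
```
; perimeter-only toolpath
G21 ; units = mm
G90 ; absolute positioning
G28 ; home
; layer 1
G0 Z2.55
G0 X23.96 Y17.70
G1 X19.30 Y23.14
G1 X12.33 Y24.81
G1 X5.72 Y22.06
G1 X1.97 Y15.94
G1 X2.54 Y8.80
G1 X7.20 Y3.36
G1 X14.17 Y1.69
G1 X20.78 Y4.44
G1 X24.53 Y10.55
G1 X23.96 Y17.70
; layer 2
G0 Z5.09
G0 X22.43 Y17.06
G1 X18.44 Y21.73
G1 X12.46 Y23.16
G1 X6.79 Y20.80
G1 X3.58 Y15.56
G1 X4.07 Y9.44
G1 X8.06 Y4.78
G1 X14.04 Y3.34
G1 X19.71 Y5.70
G1 X22.92 Y10.94
G1 X22.43 Y17.06
; layer 3
G0 Z7.64
G0 X20.90 Y16.42
G1 X17.58 Y20.31
G1 X12.59 Y21.51
G1 X7.87 Y19.54
G1 X5.19 Y15.17
G1 X5.60 Y10.07
G1 X8.93 Y6.19
G1 X13.91 Y4.99
G1 X18.63 Y6.96
G1 X21.31 Y11.32
G1 X20.90 Y16.42
; layer 4
G0 Z10.19
G0 X19.37 Y15.79
G1 X16.71 Y18.90
G1 X12.72 Y19.86
G1 X8.95 Y18.29
G1 X6.80 Y14.79
G1 X7.13 Y10.71
G1 X9.79 Y7.60
G1 X13.78 Y6.64
G1 X17.55 Y8.21
G1 X19.70 Y11.71
G1 X19.37 Y15.79
; layer 5
G0 Z12.74
G0 X17.84 Y15.15
G1 X15.85 Y17.49
G1 X12.86 Y18.20
G1 X10.02 Y17.03
G1 X8.42 Y14.40
G1 X8.66 Y11.34
G1 X10.66 Y9.01
G1 X13.64 Y8.30
G1 X16.48 Y9.47
G1 X18.08 Y12.09
G1 X17.84 Y15.15
; layer 6
G0 Z15.29
G0 X16.31 Y14.52
G1 X14.98 Y16.07
G1 X12.99 Y16.55
G1 X11.10 Y15.77
G1 X10.03 Y14.02
G1 X10.19 Y11.98
G1 X11.52 Y10.43
G1 X13.51 Y9.95
G1 X15.40 Y10.73
G1 X16.47 Y12.48
G1 X16.31 Y14.52
; layer 7
G0 Z17.83
G0 X14.78 Y13.88
G1 X14.12 Y14.66
G1 X13.12 Y14.90
G1 X12.17 Y14.51
G1 X11.64 Y13.63
G1 X11.72 Y12.62
G1 X12.38 Y11.84
G1 X13.38 Y11.60
G1 X14.33 Y11.99
G1 X14.86 Y12.87
G1 X14.78 Y13.88
M2 ; end

The solid is a regular 10-sided pyramid, base circumscribed radius ≈ 13.2 mm, apex at z ≈ 20.4 mm. Slicing at Δz = 2.55 mm — 8 equal slices spanning the solid's height, so layer i sits at z = i·h/8 — gives 7 non-empty perimeters. Each is a 10-segment closed polygon; G0 lifts to the layer z and rapids to the start vertex, then G1 traces the edges. The cross-section shrinks linearly with z (the slice at the apex is degenerate and omitted).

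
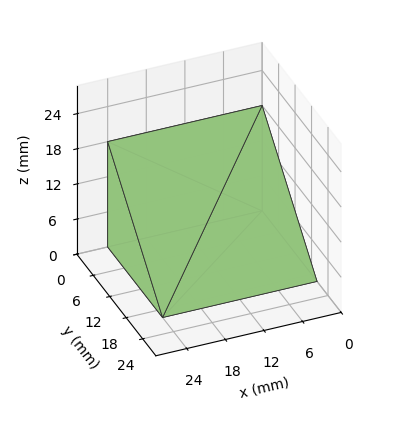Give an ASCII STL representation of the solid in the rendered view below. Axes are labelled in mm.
Reading the render: the shape is a wedge (ramp): 24 × 20 mm base, rising to 18 mm along the y=0 edge and sloping linearly to z=0 at y=20 (dimensions read to the nearest mm from the axis ticks). For the STL, each face is triangulated and given an outward normal.

solid part
  facet normal 0.0000 0.0000 -1.0000
    outer loop
      vertex 24.00 20.00 0.00
      vertex 24.00 0.00 0.00
      vertex 0.00 0.00 0.00
    endloop
  endfacet
  facet normal 0.0000 0.0000 -1.0000
    outer loop
      vertex 0.00 20.00 0.00
      vertex 24.00 20.00 0.00
      vertex 0.00 0.00 0.00
    endloop
  endfacet
  facet normal 0.0000 -1.0000 0.0000
    outer loop
      vertex 0.00 0.00 0.00
      vertex 24.00 0.00 0.00
      vertex 24.00 0.00 18.00
    endloop
  endfacet
  facet normal 0.0000 -1.0000 0.0000
    outer loop
      vertex 0.00 0.00 0.00
      vertex 24.00 0.00 18.00
      vertex 0.00 0.00 18.00
    endloop
  endfacet
  facet normal 0.0000 0.6690 0.7433
    outer loop
      vertex 0.00 0.00 18.00
      vertex 24.00 0.00 18.00
      vertex 24.00 20.00 0.00
    endloop
  endfacet
  facet normal 0.0000 0.6690 0.7433
    outer loop
      vertex 0.00 0.00 18.00
      vertex 24.00 20.00 0.00
      vertex 0.00 20.00 0.00
    endloop
  endfacet
  facet normal -1.0000 0.0000 0.0000
    outer loop
      vertex 0.00 0.00 18.00
      vertex 0.00 20.00 0.00
      vertex 0.00 0.00 0.00
    endloop
  endfacet
  facet normal 1.0000 0.0000 0.0000
    outer loop
      vertex 24.00 0.00 0.00
      vertex 24.00 20.00 0.00
      vertex 24.00 0.00 18.00
    endloop
  endfacet
endsolid part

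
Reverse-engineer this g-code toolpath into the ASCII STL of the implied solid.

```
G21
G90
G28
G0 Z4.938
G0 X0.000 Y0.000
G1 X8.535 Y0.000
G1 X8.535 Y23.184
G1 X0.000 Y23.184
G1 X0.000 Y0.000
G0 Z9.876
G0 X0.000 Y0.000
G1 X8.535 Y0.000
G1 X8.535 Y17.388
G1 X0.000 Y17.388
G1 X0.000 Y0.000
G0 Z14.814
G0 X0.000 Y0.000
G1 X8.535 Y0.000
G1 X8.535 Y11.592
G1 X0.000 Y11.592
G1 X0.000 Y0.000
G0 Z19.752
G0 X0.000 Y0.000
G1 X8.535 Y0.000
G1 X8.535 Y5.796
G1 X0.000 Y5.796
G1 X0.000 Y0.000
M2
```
solid part
  facet normal 0.0000 0.0000 -1.0000
    outer loop
      vertex 8.535 28.980 0.000
      vertex 8.535 0.000 0.000
      vertex 0.000 0.000 0.000
    endloop
  endfacet
  facet normal 0.0000 0.0000 -1.0000
    outer loop
      vertex 0.000 28.980 0.000
      vertex 8.535 28.980 0.000
      vertex 0.000 0.000 0.000
    endloop
  endfacet
  facet normal 0.0000 -1.0000 0.0000
    outer loop
      vertex 0.000 0.000 0.000
      vertex 8.535 0.000 0.000
      vertex 8.535 0.000 24.690
    endloop
  endfacet
  facet normal 0.0000 -1.0000 0.0000
    outer loop
      vertex 0.000 0.000 0.000
      vertex 8.535 0.000 24.690
      vertex 0.000 0.000 24.690
    endloop
  endfacet
  facet normal 0.0000 0.6485 0.7612
    outer loop
      vertex 0.000 0.000 24.690
      vertex 8.535 0.000 24.690
      vertex 8.535 28.980 0.000
    endloop
  endfacet
  facet normal 0.0000 0.6485 0.7612
    outer loop
      vertex 0.000 0.000 24.690
      vertex 8.535 28.980 0.000
      vertex 0.000 28.980 0.000
    endloop
  endfacet
  facet normal -1.0000 0.0000 0.0000
    outer loop
      vertex 0.000 0.000 24.690
      vertex 0.000 28.980 0.000
      vertex 0.000 0.000 0.000
    endloop
  endfacet
  facet normal 1.0000 0.0000 0.0000
    outer loop
      vertex 8.535 0.000 0.000
      vertex 8.535 28.980 0.000
      vertex 8.535 0.000 24.690
    endloop
  endfacet
endsolid part

The G0 Z moves step by Δz≈4.938 mm. The G1 loops shrink linearly with z, so the solid tapers from its base footprint up to z≈24.7. Closing with a flat bottom cap and the tapered top and triangulating gives 8 facets — a wedge (ramp): 8.54 × 29 mm base, rising to 24.7 mm along the y=0 edge and sloping linearly to z=0 at y=29.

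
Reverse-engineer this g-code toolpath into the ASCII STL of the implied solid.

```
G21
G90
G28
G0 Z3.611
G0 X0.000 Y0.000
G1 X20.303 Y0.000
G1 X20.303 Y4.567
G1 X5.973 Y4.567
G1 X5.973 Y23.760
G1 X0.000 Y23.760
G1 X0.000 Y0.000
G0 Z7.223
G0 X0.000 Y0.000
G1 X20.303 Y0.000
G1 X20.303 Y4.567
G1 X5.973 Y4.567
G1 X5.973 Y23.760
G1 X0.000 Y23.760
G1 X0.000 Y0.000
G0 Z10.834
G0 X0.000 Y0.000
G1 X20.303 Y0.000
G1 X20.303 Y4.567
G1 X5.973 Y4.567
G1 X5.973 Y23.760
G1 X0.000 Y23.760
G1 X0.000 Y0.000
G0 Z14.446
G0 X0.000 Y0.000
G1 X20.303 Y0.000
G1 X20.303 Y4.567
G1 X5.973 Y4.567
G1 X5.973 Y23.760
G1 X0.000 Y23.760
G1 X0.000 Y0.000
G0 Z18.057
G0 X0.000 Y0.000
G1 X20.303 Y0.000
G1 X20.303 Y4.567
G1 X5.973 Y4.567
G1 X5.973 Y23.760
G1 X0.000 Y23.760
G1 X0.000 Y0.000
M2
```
solid part
  facet normal 0.0000 0.0000 -1.0000
    outer loop
      vertex 20.303 4.567 0.000
      vertex 20.303 0.000 0.000
      vertex 0.000 0.000 0.000
    endloop
  endfacet
  facet normal 0.0000 0.0000 -1.0000
    outer loop
      vertex 5.973 4.567 0.000
      vertex 20.303 4.567 0.000
      vertex 0.000 0.000 0.000
    endloop
  endfacet
  facet normal 0.0000 0.0000 -1.0000
    outer loop
      vertex 5.973 23.760 0.000
      vertex 5.973 4.567 0.000
      vertex 0.000 0.000 0.000
    endloop
  endfacet
  facet normal 0.0000 0.0000 -1.0000
    outer loop
      vertex 0.000 23.760 0.000
      vertex 5.973 23.760 0.000
      vertex 0.000 0.000 0.000
    endloop
  endfacet
  facet normal 0.0000 0.0000 1.0000
    outer loop
      vertex 0.000 0.000 18.057
      vertex 20.303 0.000 18.057
      vertex 20.303 4.567 18.057
    endloop
  endfacet
  facet normal 0.0000 0.0000 1.0000
    outer loop
      vertex 0.000 0.000 18.057
      vertex 20.303 4.567 18.057
      vertex 5.973 4.567 18.057
    endloop
  endfacet
  facet normal 0.0000 0.0000 1.0000
    outer loop
      vertex 0.000 0.000 18.057
      vertex 5.973 4.567 18.057
      vertex 5.973 23.760 18.057
    endloop
  endfacet
  facet normal 0.0000 0.0000 1.0000
    outer loop
      vertex 0.000 0.000 18.057
      vertex 5.973 23.760 18.057
      vertex 0.000 23.760 18.057
    endloop
  endfacet
  facet normal 0.0000 -1.0000 0.0000
    outer loop
      vertex 0.000 0.000 0.000
      vertex 20.303 0.000 0.000
      vertex 20.303 0.000 18.057
    endloop
  endfacet
  facet normal 0.0000 -1.0000 0.0000
    outer loop
      vertex 0.000 0.000 0.000
      vertex 20.303 0.000 18.057
      vertex 0.000 0.000 18.057
    endloop
  endfacet
  facet normal 1.0000 0.0000 0.0000
    outer loop
      vertex 20.303 0.000 0.000
      vertex 20.303 4.567 0.000
      vertex 20.303 4.567 18.057
    endloop
  endfacet
  facet normal 1.0000 0.0000 0.0000
    outer loop
      vertex 20.303 0.000 0.000
      vertex 20.303 4.567 18.057
      vertex 20.303 0.000 18.057
    endloop
  endfacet
  facet normal 0.0000 1.0000 0.0000
    outer loop
      vertex 20.303 4.567 0.000
      vertex 5.973 4.567 0.000
      vertex 5.973 4.567 18.057
    endloop
  endfacet
  facet normal 0.0000 1.0000 0.0000
    outer loop
      vertex 20.303 4.567 0.000
      vertex 5.973 4.567 18.057
      vertex 20.303 4.567 18.057
    endloop
  endfacet
  facet normal 1.0000 0.0000 0.0000
    outer loop
      vertex 5.973 4.567 0.000
      vertex 5.973 23.760 0.000
      vertex 5.973 23.760 18.057
    endloop
  endfacet
  facet normal 1.0000 0.0000 0.0000
    outer loop
      vertex 5.973 4.567 0.000
      vertex 5.973 23.760 18.057
      vertex 5.973 4.567 18.057
    endloop
  endfacet
  facet normal 0.0000 1.0000 0.0000
    outer loop
      vertex 5.973 23.760 0.000
      vertex 0.000 23.760 0.000
      vertex 0.000 23.760 18.057
    endloop
  endfacet
  facet normal 0.0000 1.0000 0.0000
    outer loop
      vertex 5.973 23.760 0.000
      vertex 0.000 23.760 18.057
      vertex 5.973 23.760 18.057
    endloop
  endfacet
  facet normal -1.0000 0.0000 0.0000
    outer loop
      vertex 0.000 23.760 0.000
      vertex 0.000 0.000 0.000
      vertex 0.000 0.000 18.057
    endloop
  endfacet
  facet normal -1.0000 0.0000 0.0000
    outer loop
      vertex 0.000 23.760 0.000
      vertex 0.000 0.000 18.057
      vertex 0.000 23.760 18.057
    endloop
  endfacet
endsolid part

The G0 Z moves step by Δz≈3.611 mm. Every layer's G1 loop is the same polygon, so the solid is a straight extrusion of it from z=0 to z≈18.1. Closing with flat bottom and top caps and triangulating gives 20 facets — an L-shaped prism: outer 20.3 × 23.8 mm, arm thicknesses ≈ 4.57 mm (horizontal) and 5.97 mm (vertical), extruded 18.1 mm in z.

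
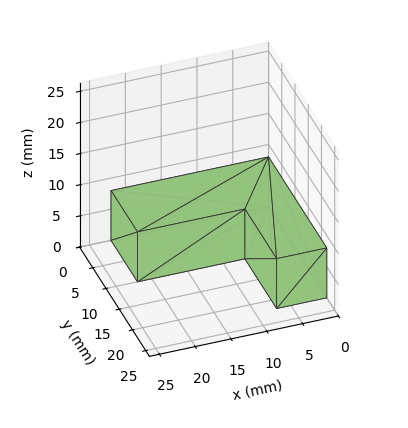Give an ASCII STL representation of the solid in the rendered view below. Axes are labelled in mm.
Reading the render: the shape is an L-shaped prism: outer 22 × 22 mm, arm thicknesses ≈ 10 mm (horizontal) and 7 mm (vertical), extruded 8 mm in z (dimensions read to the nearest mm from the axis ticks). For the STL, each face is triangulated and given an outward normal.

solid part
  facet normal 0.0000 0.0000 -1.0000
    outer loop
      vertex 22.00 10.00 0.00
      vertex 22.00 0.00 0.00
      vertex 0.00 0.00 0.00
    endloop
  endfacet
  facet normal 0.0000 0.0000 -1.0000
    outer loop
      vertex 7.00 10.00 0.00
      vertex 22.00 10.00 0.00
      vertex 0.00 0.00 0.00
    endloop
  endfacet
  facet normal 0.0000 0.0000 -1.0000
    outer loop
      vertex 7.00 22.00 0.00
      vertex 7.00 10.00 0.00
      vertex 0.00 0.00 0.00
    endloop
  endfacet
  facet normal 0.0000 0.0000 -1.0000
    outer loop
      vertex 0.00 22.00 0.00
      vertex 7.00 22.00 0.00
      vertex 0.00 0.00 0.00
    endloop
  endfacet
  facet normal 0.0000 0.0000 1.0000
    outer loop
      vertex 0.00 0.00 8.00
      vertex 22.00 0.00 8.00
      vertex 22.00 10.00 8.00
    endloop
  endfacet
  facet normal 0.0000 0.0000 1.0000
    outer loop
      vertex 0.00 0.00 8.00
      vertex 22.00 10.00 8.00
      vertex 7.00 10.00 8.00
    endloop
  endfacet
  facet normal 0.0000 0.0000 1.0000
    outer loop
      vertex 0.00 0.00 8.00
      vertex 7.00 10.00 8.00
      vertex 7.00 22.00 8.00
    endloop
  endfacet
  facet normal 0.0000 0.0000 1.0000
    outer loop
      vertex 0.00 0.00 8.00
      vertex 7.00 22.00 8.00
      vertex 0.00 22.00 8.00
    endloop
  endfacet
  facet normal 0.0000 -1.0000 0.0000
    outer loop
      vertex 0.00 0.00 0.00
      vertex 22.00 0.00 0.00
      vertex 22.00 0.00 8.00
    endloop
  endfacet
  facet normal 0.0000 -1.0000 0.0000
    outer loop
      vertex 0.00 0.00 0.00
      vertex 22.00 0.00 8.00
      vertex 0.00 0.00 8.00
    endloop
  endfacet
  facet normal 1.0000 0.0000 0.0000
    outer loop
      vertex 22.00 0.00 0.00
      vertex 22.00 10.00 0.00
      vertex 22.00 10.00 8.00
    endloop
  endfacet
  facet normal 1.0000 0.0000 0.0000
    outer loop
      vertex 22.00 0.00 0.00
      vertex 22.00 10.00 8.00
      vertex 22.00 0.00 8.00
    endloop
  endfacet
  facet normal 0.0000 1.0000 0.0000
    outer loop
      vertex 22.00 10.00 0.00
      vertex 7.00 10.00 0.00
      vertex 7.00 10.00 8.00
    endloop
  endfacet
  facet normal 0.0000 1.0000 0.0000
    outer loop
      vertex 22.00 10.00 0.00
      vertex 7.00 10.00 8.00
      vertex 22.00 10.00 8.00
    endloop
  endfacet
  facet normal 1.0000 0.0000 0.0000
    outer loop
      vertex 7.00 10.00 0.00
      vertex 7.00 22.00 0.00
      vertex 7.00 22.00 8.00
    endloop
  endfacet
  facet normal 1.0000 0.0000 0.0000
    outer loop
      vertex 7.00 10.00 0.00
      vertex 7.00 22.00 8.00
      vertex 7.00 10.00 8.00
    endloop
  endfacet
  facet normal 0.0000 1.0000 0.0000
    outer loop
      vertex 7.00 22.00 0.00
      vertex 0.00 22.00 0.00
      vertex 0.00 22.00 8.00
    endloop
  endfacet
  facet normal 0.0000 1.0000 0.0000
    outer loop
      vertex 7.00 22.00 0.00
      vertex 0.00 22.00 8.00
      vertex 7.00 22.00 8.00
    endloop
  endfacet
  facet normal -1.0000 0.0000 0.0000
    outer loop
      vertex 0.00 22.00 0.00
      vertex 0.00 0.00 0.00
      vertex 0.00 0.00 8.00
    endloop
  endfacet
  facet normal -1.0000 0.0000 0.0000
    outer loop
      vertex 0.00 22.00 0.00
      vertex 0.00 0.00 8.00
      vertex 0.00 22.00 8.00
    endloop
  endfacet
endsolid part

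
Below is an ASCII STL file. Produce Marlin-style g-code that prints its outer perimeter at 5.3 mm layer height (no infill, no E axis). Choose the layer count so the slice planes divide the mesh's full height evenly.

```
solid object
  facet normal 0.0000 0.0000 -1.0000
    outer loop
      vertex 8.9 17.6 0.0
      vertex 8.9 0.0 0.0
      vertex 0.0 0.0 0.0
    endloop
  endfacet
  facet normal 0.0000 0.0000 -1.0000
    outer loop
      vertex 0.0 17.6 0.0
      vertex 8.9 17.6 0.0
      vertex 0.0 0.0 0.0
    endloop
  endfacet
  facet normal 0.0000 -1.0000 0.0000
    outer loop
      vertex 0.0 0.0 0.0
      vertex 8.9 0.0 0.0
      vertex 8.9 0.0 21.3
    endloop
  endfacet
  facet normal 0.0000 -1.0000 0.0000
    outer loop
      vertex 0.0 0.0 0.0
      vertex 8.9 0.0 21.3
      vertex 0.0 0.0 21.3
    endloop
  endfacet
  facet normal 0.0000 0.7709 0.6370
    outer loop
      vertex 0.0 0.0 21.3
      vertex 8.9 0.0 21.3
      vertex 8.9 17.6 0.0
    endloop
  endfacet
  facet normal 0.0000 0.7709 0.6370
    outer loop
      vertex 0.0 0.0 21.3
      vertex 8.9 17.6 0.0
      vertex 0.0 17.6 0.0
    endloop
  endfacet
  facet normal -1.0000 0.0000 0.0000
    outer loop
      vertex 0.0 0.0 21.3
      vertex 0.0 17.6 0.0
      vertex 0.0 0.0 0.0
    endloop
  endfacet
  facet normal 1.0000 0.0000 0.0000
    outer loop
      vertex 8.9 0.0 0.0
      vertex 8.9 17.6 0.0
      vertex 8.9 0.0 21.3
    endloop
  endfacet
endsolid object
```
; perimeter-only toolpath
G21 ; units = mm
G90 ; absolute positioning
G28 ; home
; layer 1
G0 Z5.3
G0 X0.0 Y0.0
G1 X8.9 Y0.0
G1 X8.9 Y13.2
G1 X0.0 Y13.2
G1 X0.0 Y0.0
; layer 2
G0 Z10.7
G0 X0.0 Y0.0
G1 X8.9 Y0.0
G1 X8.9 Y8.8
G1 X0.0 Y8.8
G1 X0.0 Y0.0
; layer 3
G0 Z16.0
G0 X0.0 Y0.0
G1 X8.9 Y0.0
G1 X8.9 Y4.4
G1 X0.0 Y4.4
G1 X0.0 Y0.0
M2 ; end

The solid is a wedge (ramp): 8.9 × 17.6 mm base, rising to 21.3 mm along the y=0 edge and sloping linearly to z=0 at y=17.6. Slicing at Δz = 5.3 mm — 4 equal slices spanning the solid's height, so layer i sits at z = i·h/4 — gives 3 non-empty perimeters. Each is a 4-segment closed polygon; G0 lifts to the layer z and rapids to the start vertex, then G1 traces the edges. The cross-section shrinks linearly with z (the slice at the apex is degenerate and omitted).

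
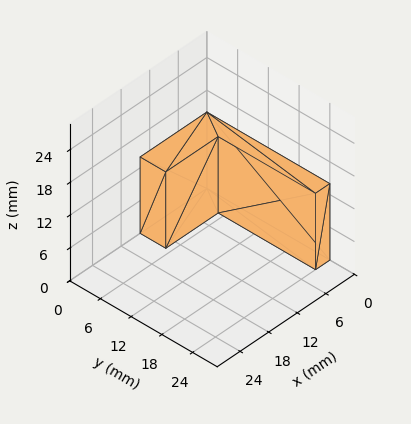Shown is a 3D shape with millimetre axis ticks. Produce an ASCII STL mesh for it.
Reading the render: the shape is an L-shaped prism: outer 14 × 24 mm, arm thicknesses ≈ 5 mm (horizontal) and 3 mm (vertical), extruded 14 mm in z (dimensions read to the nearest mm from the axis ticks). For the STL, each face is triangulated and given an outward normal.

solid part
  facet normal 0.0000 0.0000 -1.0000
    outer loop
      vertex 14.00 5.00 0.00
      vertex 14.00 0.00 0.00
      vertex 0.00 0.00 0.00
    endloop
  endfacet
  facet normal 0.0000 0.0000 -1.0000
    outer loop
      vertex 3.00 5.00 0.00
      vertex 14.00 5.00 0.00
      vertex 0.00 0.00 0.00
    endloop
  endfacet
  facet normal 0.0000 0.0000 -1.0000
    outer loop
      vertex 3.00 24.00 0.00
      vertex 3.00 5.00 0.00
      vertex 0.00 0.00 0.00
    endloop
  endfacet
  facet normal 0.0000 0.0000 -1.0000
    outer loop
      vertex 0.00 24.00 0.00
      vertex 3.00 24.00 0.00
      vertex 0.00 0.00 0.00
    endloop
  endfacet
  facet normal 0.0000 0.0000 1.0000
    outer loop
      vertex 0.00 0.00 14.00
      vertex 14.00 0.00 14.00
      vertex 14.00 5.00 14.00
    endloop
  endfacet
  facet normal 0.0000 0.0000 1.0000
    outer loop
      vertex 0.00 0.00 14.00
      vertex 14.00 5.00 14.00
      vertex 3.00 5.00 14.00
    endloop
  endfacet
  facet normal 0.0000 0.0000 1.0000
    outer loop
      vertex 0.00 0.00 14.00
      vertex 3.00 5.00 14.00
      vertex 3.00 24.00 14.00
    endloop
  endfacet
  facet normal 0.0000 0.0000 1.0000
    outer loop
      vertex 0.00 0.00 14.00
      vertex 3.00 24.00 14.00
      vertex 0.00 24.00 14.00
    endloop
  endfacet
  facet normal 0.0000 -1.0000 0.0000
    outer loop
      vertex 0.00 0.00 0.00
      vertex 14.00 0.00 0.00
      vertex 14.00 0.00 14.00
    endloop
  endfacet
  facet normal 0.0000 -1.0000 0.0000
    outer loop
      vertex 0.00 0.00 0.00
      vertex 14.00 0.00 14.00
      vertex 0.00 0.00 14.00
    endloop
  endfacet
  facet normal 1.0000 0.0000 0.0000
    outer loop
      vertex 14.00 0.00 0.00
      vertex 14.00 5.00 0.00
      vertex 14.00 5.00 14.00
    endloop
  endfacet
  facet normal 1.0000 0.0000 0.0000
    outer loop
      vertex 14.00 0.00 0.00
      vertex 14.00 5.00 14.00
      vertex 14.00 0.00 14.00
    endloop
  endfacet
  facet normal 0.0000 1.0000 0.0000
    outer loop
      vertex 14.00 5.00 0.00
      vertex 3.00 5.00 0.00
      vertex 3.00 5.00 14.00
    endloop
  endfacet
  facet normal 0.0000 1.0000 0.0000
    outer loop
      vertex 14.00 5.00 0.00
      vertex 3.00 5.00 14.00
      vertex 14.00 5.00 14.00
    endloop
  endfacet
  facet normal 1.0000 0.0000 0.0000
    outer loop
      vertex 3.00 5.00 0.00
      vertex 3.00 24.00 0.00
      vertex 3.00 24.00 14.00
    endloop
  endfacet
  facet normal 1.0000 0.0000 0.0000
    outer loop
      vertex 3.00 5.00 0.00
      vertex 3.00 24.00 14.00
      vertex 3.00 5.00 14.00
    endloop
  endfacet
  facet normal 0.0000 1.0000 0.0000
    outer loop
      vertex 3.00 24.00 0.00
      vertex 0.00 24.00 0.00
      vertex 0.00 24.00 14.00
    endloop
  endfacet
  facet normal 0.0000 1.0000 0.0000
    outer loop
      vertex 3.00 24.00 0.00
      vertex 0.00 24.00 14.00
      vertex 3.00 24.00 14.00
    endloop
  endfacet
  facet normal -1.0000 0.0000 0.0000
    outer loop
      vertex 0.00 24.00 0.00
      vertex 0.00 0.00 0.00
      vertex 0.00 0.00 14.00
    endloop
  endfacet
  facet normal -1.0000 0.0000 0.0000
    outer loop
      vertex 0.00 24.00 0.00
      vertex 0.00 0.00 14.00
      vertex 0.00 24.00 14.00
    endloop
  endfacet
endsolid part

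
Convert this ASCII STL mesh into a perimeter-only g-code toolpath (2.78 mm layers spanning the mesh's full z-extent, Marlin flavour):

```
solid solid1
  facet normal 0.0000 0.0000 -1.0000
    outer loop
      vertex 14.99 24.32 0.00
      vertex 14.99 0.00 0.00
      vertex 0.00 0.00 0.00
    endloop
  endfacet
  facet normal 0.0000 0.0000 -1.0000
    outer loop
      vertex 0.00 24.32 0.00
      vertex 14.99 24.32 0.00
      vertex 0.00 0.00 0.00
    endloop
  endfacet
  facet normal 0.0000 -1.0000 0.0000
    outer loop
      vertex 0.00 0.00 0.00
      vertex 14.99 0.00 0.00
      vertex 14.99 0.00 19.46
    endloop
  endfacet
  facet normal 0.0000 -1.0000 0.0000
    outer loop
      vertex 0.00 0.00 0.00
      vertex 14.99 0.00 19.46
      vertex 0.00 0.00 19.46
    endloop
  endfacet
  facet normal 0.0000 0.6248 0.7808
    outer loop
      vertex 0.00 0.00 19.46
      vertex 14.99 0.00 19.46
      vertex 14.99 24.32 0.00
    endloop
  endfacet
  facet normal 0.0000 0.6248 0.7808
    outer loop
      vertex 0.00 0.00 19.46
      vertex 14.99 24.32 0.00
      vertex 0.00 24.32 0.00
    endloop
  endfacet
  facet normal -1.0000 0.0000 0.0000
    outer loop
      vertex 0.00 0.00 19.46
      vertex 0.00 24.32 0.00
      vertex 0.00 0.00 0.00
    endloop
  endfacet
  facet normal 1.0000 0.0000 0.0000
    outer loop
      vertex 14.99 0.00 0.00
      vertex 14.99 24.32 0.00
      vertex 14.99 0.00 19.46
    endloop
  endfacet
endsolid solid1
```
; perimeter-only toolpath
G21 ; units = mm
G90 ; absolute positioning
G28 ; home
; layer 1
G0 Z2.78
G0 X0.00 Y0.00
G1 X14.99 Y0.00
G1 X14.99 Y20.85
G1 X0.00 Y20.85
G1 X0.00 Y0.00
; layer 2
G0 Z5.56
G0 X0.00 Y0.00
G1 X14.99 Y0.00
G1 X14.99 Y17.37
G1 X0.00 Y17.37
G1 X0.00 Y0.00
; layer 3
G0 Z8.34
G0 X0.00 Y0.00
G1 X14.99 Y0.00
G1 X14.99 Y13.90
G1 X0.00 Y13.90
G1 X0.00 Y0.00
; layer 4
G0 Z11.12
G0 X0.00 Y0.00
G1 X14.99 Y0.00
G1 X14.99 Y10.42
G1 X0.00 Y10.42
G1 X0.00 Y0.00
; layer 5
G0 Z13.90
G0 X0.00 Y0.00
G1 X14.99 Y0.00
G1 X14.99 Y6.95
G1 X0.00 Y6.95
G1 X0.00 Y0.00
; layer 6
G0 Z16.68
G0 X0.00 Y0.00
G1 X14.99 Y0.00
G1 X14.99 Y3.47
G1 X0.00 Y3.47
G1 X0.00 Y0.00
M2 ; end

The solid is a wedge (ramp): 15 × 24.3 mm base, rising to 19.5 mm along the y=0 edge and sloping linearly to z=0 at y=24.3. Slicing at Δz = 2.78 mm — 7 equal slices spanning the solid's height, so layer i sits at z = i·h/7 — gives 6 non-empty perimeters. Each is a 4-segment closed polygon; G0 lifts to the layer z and rapids to the start vertex, then G1 traces the edges. The cross-section shrinks linearly with z (the slice at the apex is degenerate and omitted).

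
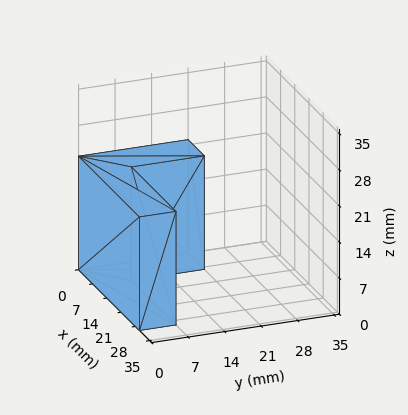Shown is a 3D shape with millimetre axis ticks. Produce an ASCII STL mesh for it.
Reading the render: the shape is an L-shaped prism: outer 30 × 21 mm, arm thicknesses ≈ 7 mm (horizontal) and 8 mm (vertical), extruded 22 mm in z (dimensions read to the nearest mm from the axis ticks). For the STL, each face is triangulated and given an outward normal.

solid part
  facet normal 0.0000 0.0000 -1.0000
    outer loop
      vertex 30.000 7.000 0.000
      vertex 30.000 0.000 0.000
      vertex 0.000 0.000 0.000
    endloop
  endfacet
  facet normal 0.0000 0.0000 -1.0000
    outer loop
      vertex 8.000 7.000 0.000
      vertex 30.000 7.000 0.000
      vertex 0.000 0.000 0.000
    endloop
  endfacet
  facet normal 0.0000 0.0000 -1.0000
    outer loop
      vertex 8.000 21.000 0.000
      vertex 8.000 7.000 0.000
      vertex 0.000 0.000 0.000
    endloop
  endfacet
  facet normal 0.0000 0.0000 -1.0000
    outer loop
      vertex 0.000 21.000 0.000
      vertex 8.000 21.000 0.000
      vertex 0.000 0.000 0.000
    endloop
  endfacet
  facet normal 0.0000 0.0000 1.0000
    outer loop
      vertex 0.000 0.000 22.000
      vertex 30.000 0.000 22.000
      vertex 30.000 7.000 22.000
    endloop
  endfacet
  facet normal 0.0000 0.0000 1.0000
    outer loop
      vertex 0.000 0.000 22.000
      vertex 30.000 7.000 22.000
      vertex 8.000 7.000 22.000
    endloop
  endfacet
  facet normal 0.0000 0.0000 1.0000
    outer loop
      vertex 0.000 0.000 22.000
      vertex 8.000 7.000 22.000
      vertex 8.000 21.000 22.000
    endloop
  endfacet
  facet normal 0.0000 0.0000 1.0000
    outer loop
      vertex 0.000 0.000 22.000
      vertex 8.000 21.000 22.000
      vertex 0.000 21.000 22.000
    endloop
  endfacet
  facet normal 0.0000 -1.0000 0.0000
    outer loop
      vertex 0.000 0.000 0.000
      vertex 30.000 0.000 0.000
      vertex 30.000 0.000 22.000
    endloop
  endfacet
  facet normal 0.0000 -1.0000 0.0000
    outer loop
      vertex 0.000 0.000 0.000
      vertex 30.000 0.000 22.000
      vertex 0.000 0.000 22.000
    endloop
  endfacet
  facet normal 1.0000 0.0000 0.0000
    outer loop
      vertex 30.000 0.000 0.000
      vertex 30.000 7.000 0.000
      vertex 30.000 7.000 22.000
    endloop
  endfacet
  facet normal 1.0000 0.0000 0.0000
    outer loop
      vertex 30.000 0.000 0.000
      vertex 30.000 7.000 22.000
      vertex 30.000 0.000 22.000
    endloop
  endfacet
  facet normal 0.0000 1.0000 0.0000
    outer loop
      vertex 30.000 7.000 0.000
      vertex 8.000 7.000 0.000
      vertex 8.000 7.000 22.000
    endloop
  endfacet
  facet normal 0.0000 1.0000 0.0000
    outer loop
      vertex 30.000 7.000 0.000
      vertex 8.000 7.000 22.000
      vertex 30.000 7.000 22.000
    endloop
  endfacet
  facet normal 1.0000 0.0000 0.0000
    outer loop
      vertex 8.000 7.000 0.000
      vertex 8.000 21.000 0.000
      vertex 8.000 21.000 22.000
    endloop
  endfacet
  facet normal 1.0000 0.0000 0.0000
    outer loop
      vertex 8.000 7.000 0.000
      vertex 8.000 21.000 22.000
      vertex 8.000 7.000 22.000
    endloop
  endfacet
  facet normal 0.0000 1.0000 0.0000
    outer loop
      vertex 8.000 21.000 0.000
      vertex 0.000 21.000 0.000
      vertex 0.000 21.000 22.000
    endloop
  endfacet
  facet normal 0.0000 1.0000 0.0000
    outer loop
      vertex 8.000 21.000 0.000
      vertex 0.000 21.000 22.000
      vertex 8.000 21.000 22.000
    endloop
  endfacet
  facet normal -1.0000 0.0000 0.0000
    outer loop
      vertex 0.000 21.000 0.000
      vertex 0.000 0.000 0.000
      vertex 0.000 0.000 22.000
    endloop
  endfacet
  facet normal -1.0000 0.0000 0.0000
    outer loop
      vertex 0.000 21.000 0.000
      vertex 0.000 0.000 22.000
      vertex 0.000 21.000 22.000
    endloop
  endfacet
endsolid part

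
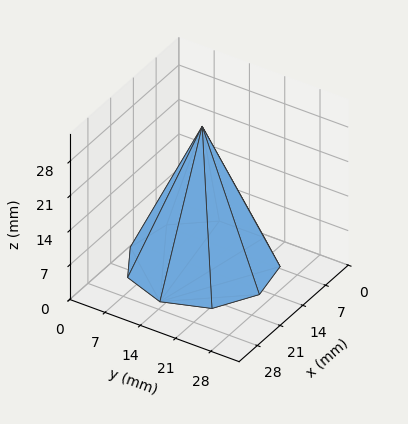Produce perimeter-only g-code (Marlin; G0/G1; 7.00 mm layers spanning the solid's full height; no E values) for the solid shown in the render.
Reading the render: the shape is a regular 9-sided pyramid, base circumscribed radius ≈ 13 mm, apex at z ≈ 28 mm (dimensions read to the nearest mm from the axis ticks). For the g-code, the solid's height is divided into equal slices at the stated Δz and each level perimeter traced with G1 moves after a G0 lift.

; perimeter-only toolpath
G21 ; units = mm
G90 ; absolute positioning
G28 ; home
; layer 1
G0 Z7.00
G0 X22.75 Y13.00
G1 X20.47 Y19.27
G1 X14.70 Y22.60
G1 X8.12 Y21.45
G1 X3.83 Y16.34
G1 X3.83 Y9.66
G1 X8.12 Y4.55
G1 X14.70 Y3.40
G1 X20.47 Y6.73
G1 X22.75 Y13.00
; layer 2
G0 Z14.00
G0 X19.50 Y13.00
G1 X17.98 Y17.18
G1 X14.13 Y19.40
G1 X9.75 Y18.63
G1 X6.89 Y15.22
G1 X6.89 Y10.78
G1 X9.75 Y7.37
G1 X14.13 Y6.60
G1 X17.98 Y8.82
G1 X19.50 Y13.00
; layer 3
G0 Z21.00
G0 X16.25 Y13.00
G1 X15.49 Y15.09
G1 X13.56 Y16.20
G1 X11.38 Y15.82
G1 X9.95 Y14.11
G1 X9.95 Y11.89
G1 X11.38 Y10.19
G1 X13.56 Y9.80
G1 X15.49 Y10.91
G1 X16.25 Y13.00
M2 ; end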